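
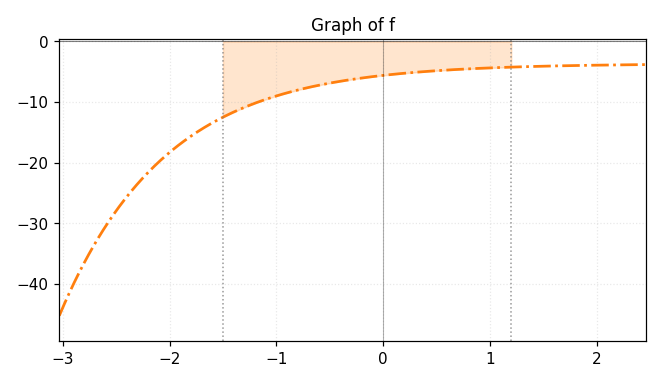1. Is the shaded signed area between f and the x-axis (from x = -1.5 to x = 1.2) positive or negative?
negative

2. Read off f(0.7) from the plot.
-5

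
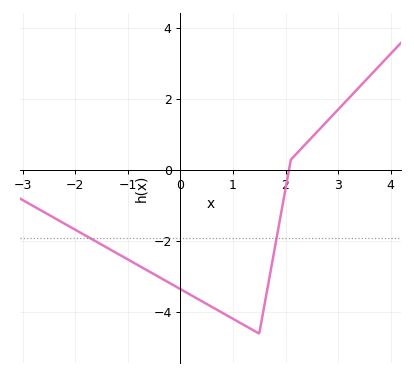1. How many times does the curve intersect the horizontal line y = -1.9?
2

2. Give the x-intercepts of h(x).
2.06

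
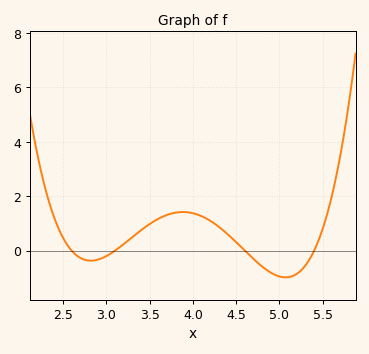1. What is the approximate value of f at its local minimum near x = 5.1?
-0.981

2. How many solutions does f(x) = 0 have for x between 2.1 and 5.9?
4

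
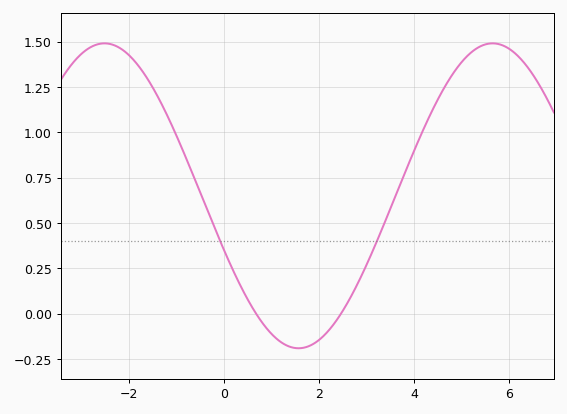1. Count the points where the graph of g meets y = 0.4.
2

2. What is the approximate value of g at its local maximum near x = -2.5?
1.49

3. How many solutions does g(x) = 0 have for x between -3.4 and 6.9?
2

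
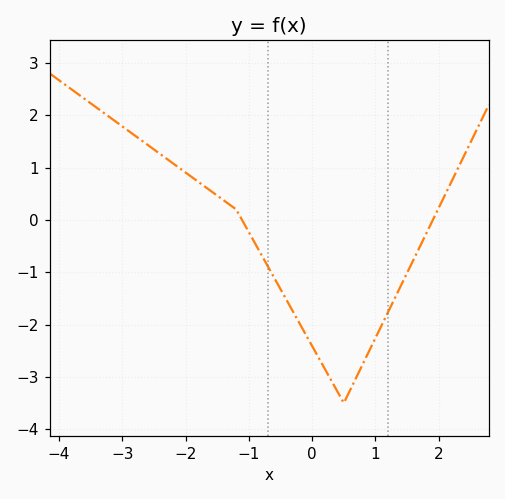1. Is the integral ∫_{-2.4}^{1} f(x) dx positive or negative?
negative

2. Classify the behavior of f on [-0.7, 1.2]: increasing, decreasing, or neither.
neither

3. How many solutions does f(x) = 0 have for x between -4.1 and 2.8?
2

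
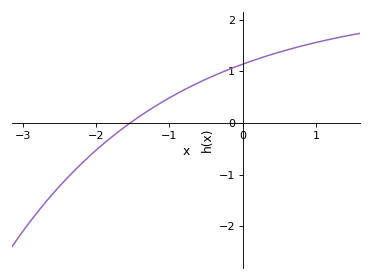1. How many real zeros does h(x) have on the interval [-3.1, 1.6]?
1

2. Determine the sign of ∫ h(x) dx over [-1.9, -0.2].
positive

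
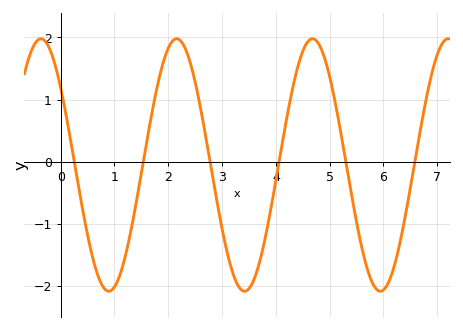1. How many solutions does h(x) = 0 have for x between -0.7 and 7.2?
6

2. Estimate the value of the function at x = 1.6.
0.32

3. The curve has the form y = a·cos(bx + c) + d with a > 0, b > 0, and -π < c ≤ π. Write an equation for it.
y = 2.03cos(2.49x + 0.912) - 0.05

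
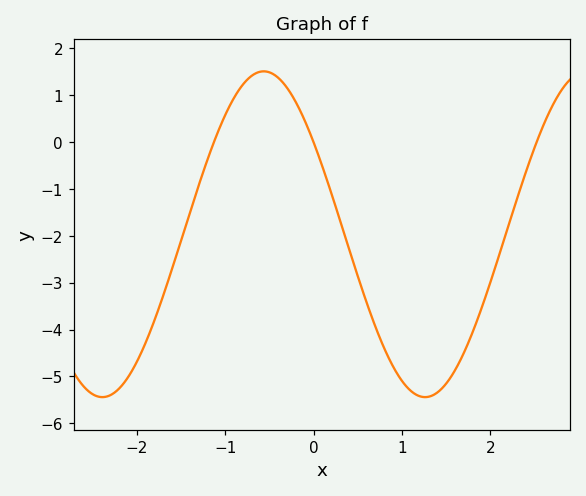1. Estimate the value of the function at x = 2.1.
-2.4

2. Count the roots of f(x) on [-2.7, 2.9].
3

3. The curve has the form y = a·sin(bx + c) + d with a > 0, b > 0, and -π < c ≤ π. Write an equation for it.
y = 3.47sin(1.7x + 2.5) - 1.97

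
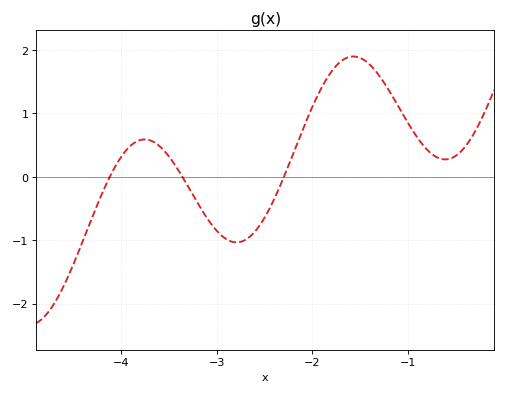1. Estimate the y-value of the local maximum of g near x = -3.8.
0.6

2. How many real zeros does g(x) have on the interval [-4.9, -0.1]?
3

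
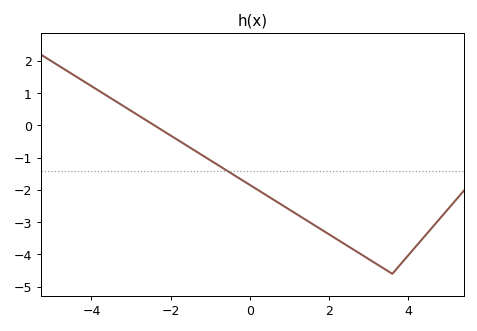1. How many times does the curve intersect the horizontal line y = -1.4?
1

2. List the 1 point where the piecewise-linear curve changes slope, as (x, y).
(3.6, -4.6)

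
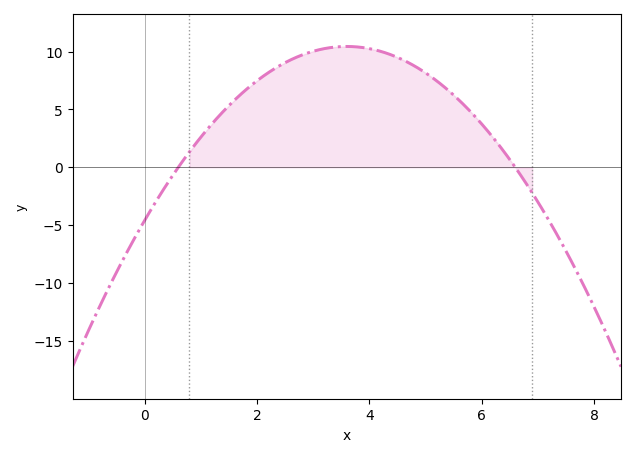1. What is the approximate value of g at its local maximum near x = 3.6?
10.4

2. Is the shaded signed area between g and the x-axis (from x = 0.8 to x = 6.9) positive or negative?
positive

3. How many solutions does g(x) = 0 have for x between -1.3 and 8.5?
2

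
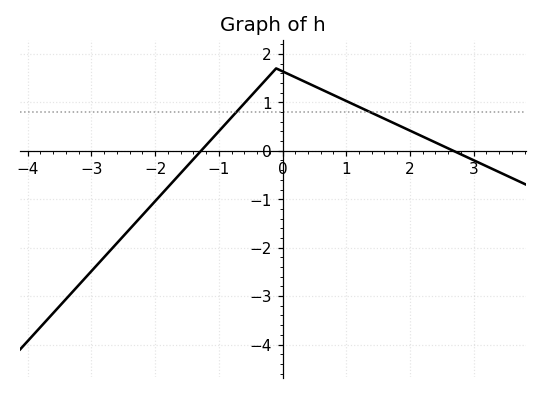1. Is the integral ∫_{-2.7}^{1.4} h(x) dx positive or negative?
positive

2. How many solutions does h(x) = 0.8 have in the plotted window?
2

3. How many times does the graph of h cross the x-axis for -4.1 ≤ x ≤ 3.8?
2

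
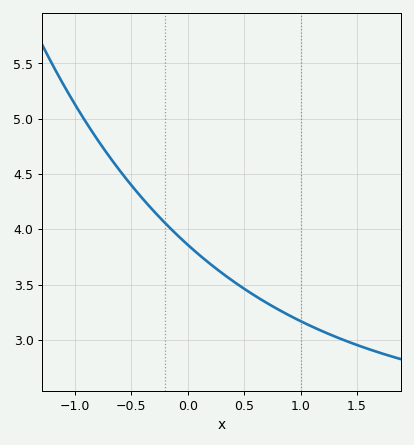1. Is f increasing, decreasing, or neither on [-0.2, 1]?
decreasing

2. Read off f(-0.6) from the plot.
4.55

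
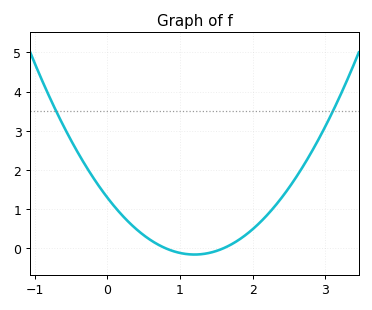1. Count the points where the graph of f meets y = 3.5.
2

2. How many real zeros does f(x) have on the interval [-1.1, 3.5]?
2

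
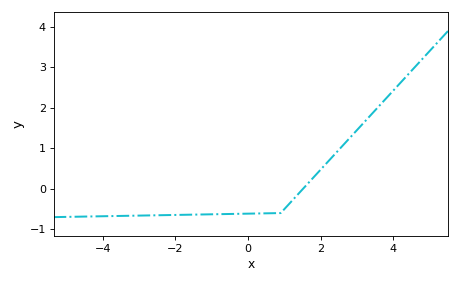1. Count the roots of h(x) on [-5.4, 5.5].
1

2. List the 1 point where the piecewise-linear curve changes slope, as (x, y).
(0.9, -0.6)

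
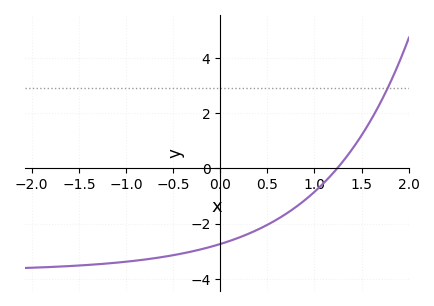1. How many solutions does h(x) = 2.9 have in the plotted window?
1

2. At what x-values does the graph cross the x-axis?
1.24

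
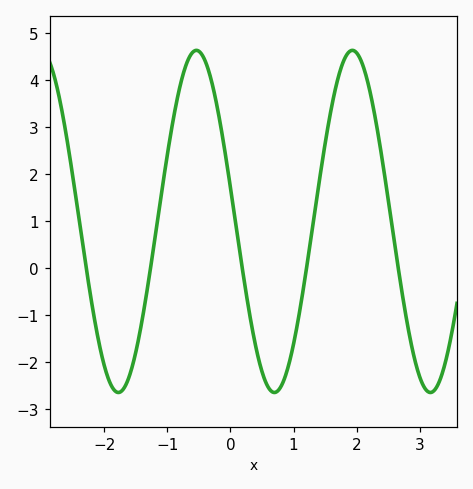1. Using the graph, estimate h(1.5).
2.6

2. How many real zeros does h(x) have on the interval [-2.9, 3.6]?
5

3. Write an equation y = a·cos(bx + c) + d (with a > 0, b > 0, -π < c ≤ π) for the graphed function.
y = 3.64cos(2.5x + 1.4) + 1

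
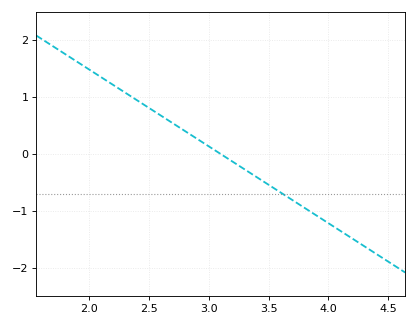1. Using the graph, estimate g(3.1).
0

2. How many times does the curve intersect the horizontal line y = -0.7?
1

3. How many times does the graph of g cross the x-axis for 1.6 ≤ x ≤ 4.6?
1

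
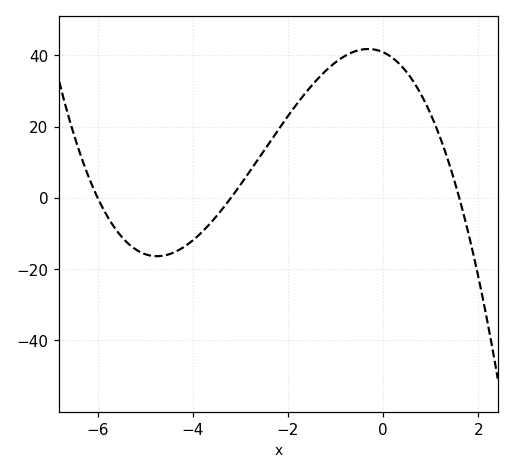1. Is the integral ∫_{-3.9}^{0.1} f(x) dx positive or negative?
positive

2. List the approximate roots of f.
-6, -3.2, 1.6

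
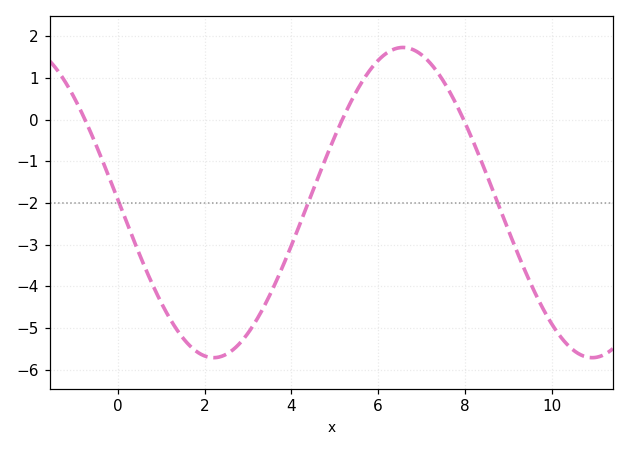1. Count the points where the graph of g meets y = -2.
3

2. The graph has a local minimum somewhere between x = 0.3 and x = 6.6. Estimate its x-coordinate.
2.21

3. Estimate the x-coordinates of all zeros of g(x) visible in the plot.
-0.757, 5.17, 7.97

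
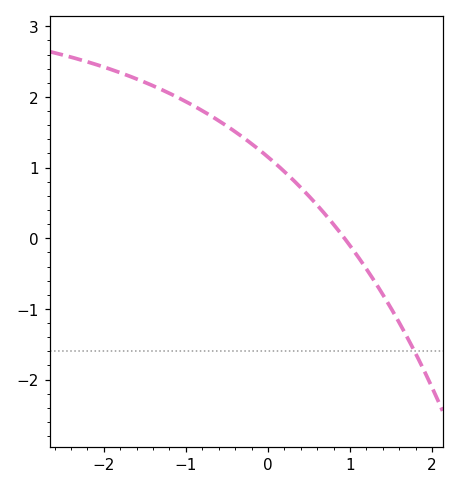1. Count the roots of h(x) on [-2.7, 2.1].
1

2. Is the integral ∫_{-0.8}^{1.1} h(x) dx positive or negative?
positive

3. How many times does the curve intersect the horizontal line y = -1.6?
1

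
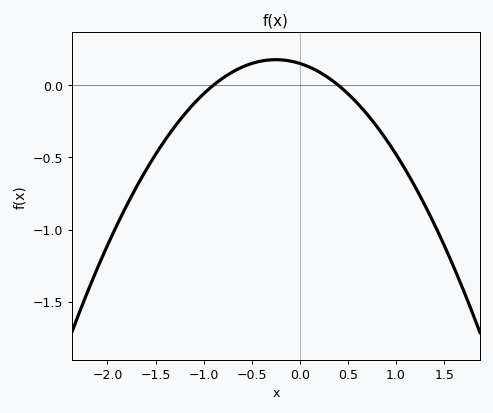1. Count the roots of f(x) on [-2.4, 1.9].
2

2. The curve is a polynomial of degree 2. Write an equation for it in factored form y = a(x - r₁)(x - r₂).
y = -0.42(x + 0.9)(x - 0.4)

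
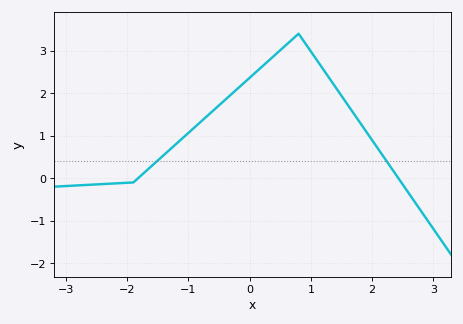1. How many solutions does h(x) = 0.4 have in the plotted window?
2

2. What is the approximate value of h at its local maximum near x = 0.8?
3.4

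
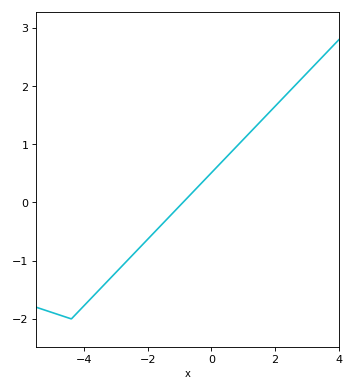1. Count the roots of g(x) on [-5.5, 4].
1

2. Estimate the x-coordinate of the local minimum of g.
-4.4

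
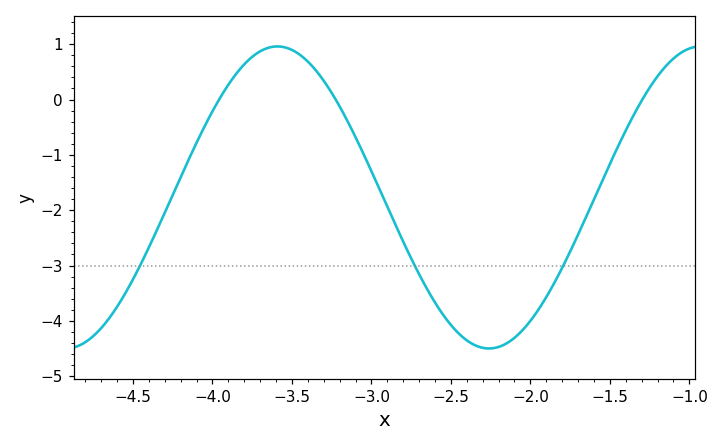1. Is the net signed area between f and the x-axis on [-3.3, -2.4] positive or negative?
negative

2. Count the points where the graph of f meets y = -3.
3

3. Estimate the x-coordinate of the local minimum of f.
-2.26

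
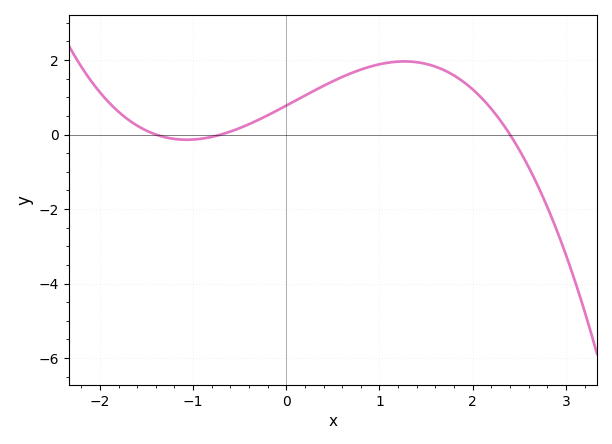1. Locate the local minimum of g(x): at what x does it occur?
-1.1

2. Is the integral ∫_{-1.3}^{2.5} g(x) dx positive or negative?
positive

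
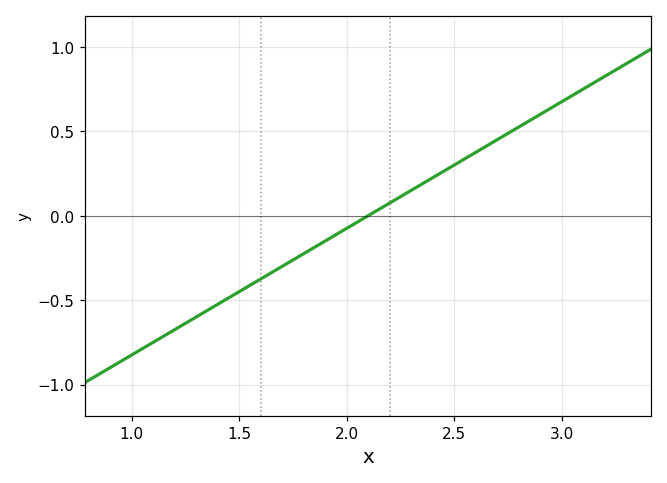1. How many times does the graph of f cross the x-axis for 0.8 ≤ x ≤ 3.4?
1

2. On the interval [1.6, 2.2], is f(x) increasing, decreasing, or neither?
increasing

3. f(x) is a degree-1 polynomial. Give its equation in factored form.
y = 0.75(x - 2.1)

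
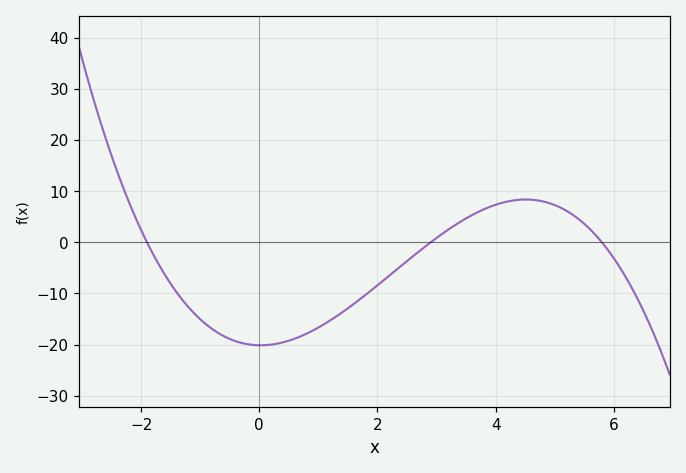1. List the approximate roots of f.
-1.9, 2.9, 5.8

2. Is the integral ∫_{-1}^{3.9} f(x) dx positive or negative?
negative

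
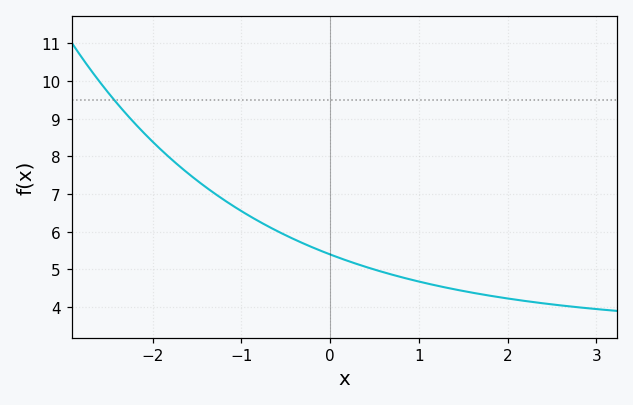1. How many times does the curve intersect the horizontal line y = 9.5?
1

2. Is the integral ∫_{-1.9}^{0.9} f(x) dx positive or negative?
positive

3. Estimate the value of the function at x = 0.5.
5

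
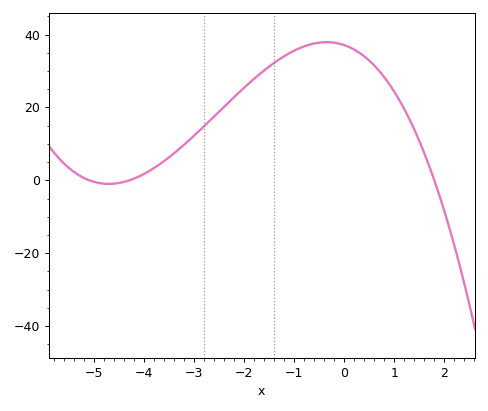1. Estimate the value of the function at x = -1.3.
34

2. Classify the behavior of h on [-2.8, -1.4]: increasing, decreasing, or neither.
increasing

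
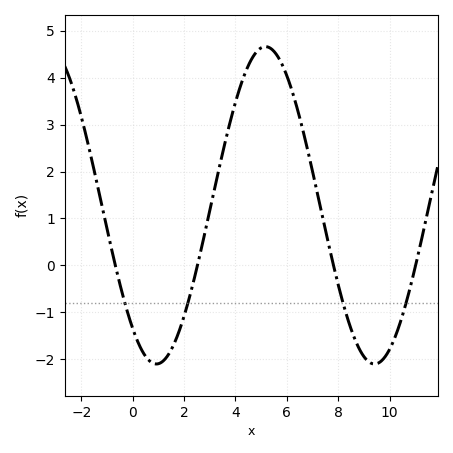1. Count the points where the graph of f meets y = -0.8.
4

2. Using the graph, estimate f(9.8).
-2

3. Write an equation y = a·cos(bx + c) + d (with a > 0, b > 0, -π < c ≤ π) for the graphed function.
y = 3.38cos(0.74x + 2.5) + 1.28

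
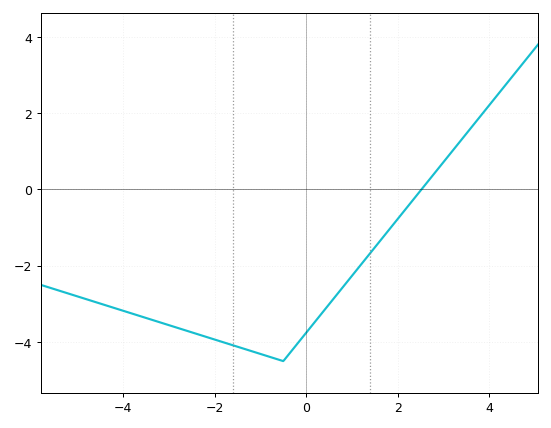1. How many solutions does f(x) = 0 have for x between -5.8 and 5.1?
1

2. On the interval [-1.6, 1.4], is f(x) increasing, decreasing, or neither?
neither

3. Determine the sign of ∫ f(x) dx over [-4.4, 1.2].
negative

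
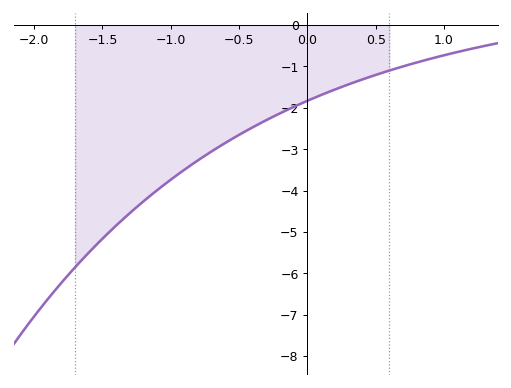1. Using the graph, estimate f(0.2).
-1.6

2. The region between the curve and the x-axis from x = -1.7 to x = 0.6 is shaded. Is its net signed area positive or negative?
negative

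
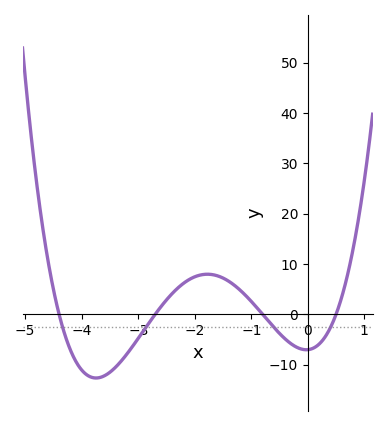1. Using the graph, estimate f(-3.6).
-12.2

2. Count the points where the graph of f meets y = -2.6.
4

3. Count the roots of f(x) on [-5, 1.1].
4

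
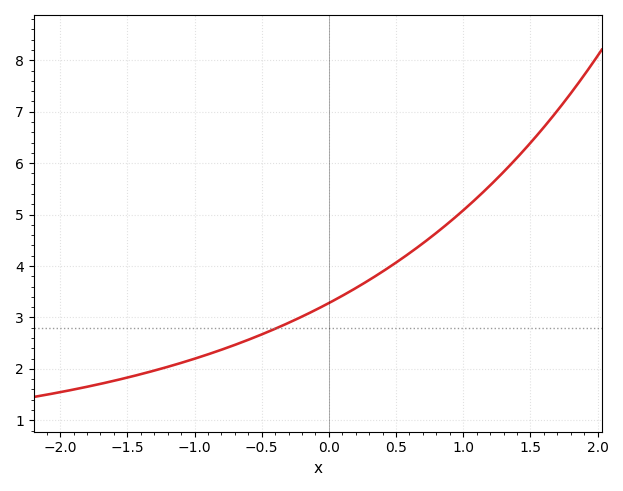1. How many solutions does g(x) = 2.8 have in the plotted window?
1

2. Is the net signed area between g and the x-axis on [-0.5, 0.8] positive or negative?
positive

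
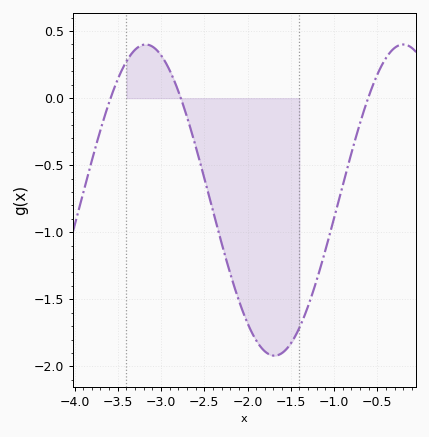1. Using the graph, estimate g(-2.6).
-0.35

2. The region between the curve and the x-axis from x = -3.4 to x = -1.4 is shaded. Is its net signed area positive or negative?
negative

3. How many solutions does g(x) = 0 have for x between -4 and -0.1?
3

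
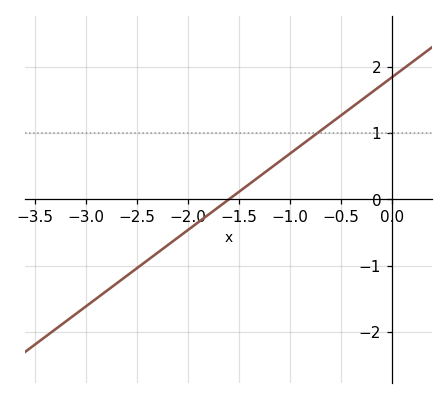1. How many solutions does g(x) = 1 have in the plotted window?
1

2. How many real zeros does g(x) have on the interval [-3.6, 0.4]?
1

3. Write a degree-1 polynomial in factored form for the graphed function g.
y = 1.15(x + 1.6)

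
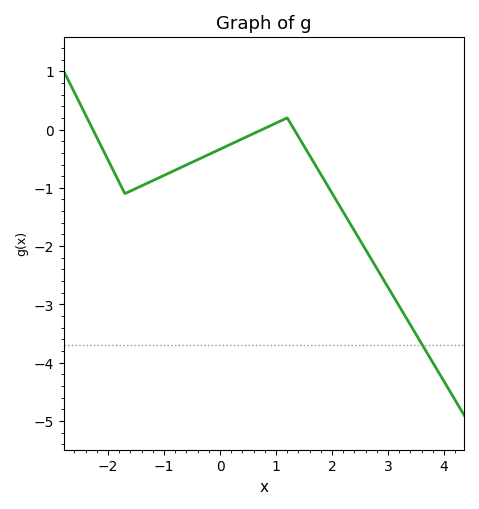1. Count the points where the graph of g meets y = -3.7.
1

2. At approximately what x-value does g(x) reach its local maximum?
1.2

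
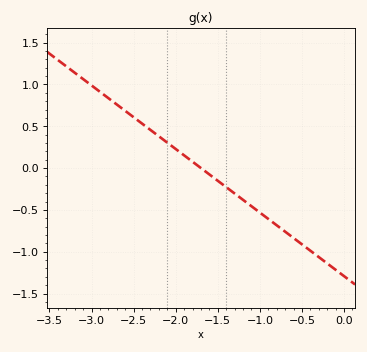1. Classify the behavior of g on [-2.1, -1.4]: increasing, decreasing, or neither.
decreasing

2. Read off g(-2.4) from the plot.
0.532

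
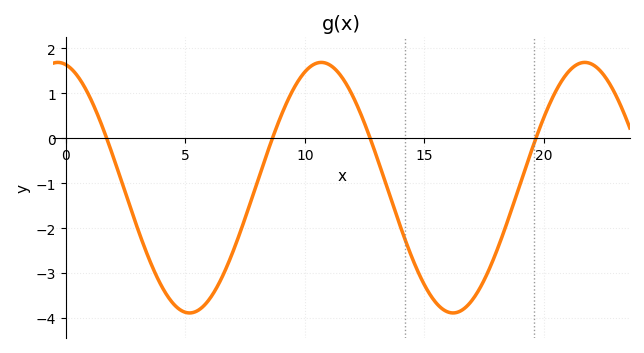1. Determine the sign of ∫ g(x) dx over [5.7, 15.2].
negative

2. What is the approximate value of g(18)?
-2.5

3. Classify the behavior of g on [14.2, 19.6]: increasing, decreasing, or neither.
neither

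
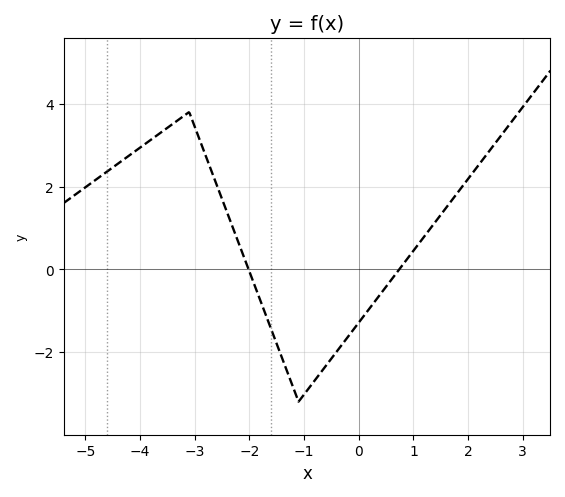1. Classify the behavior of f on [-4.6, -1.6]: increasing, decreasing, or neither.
neither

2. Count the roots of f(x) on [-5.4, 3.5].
2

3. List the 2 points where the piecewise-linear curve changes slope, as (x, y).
(-3.1, 3.8); (-1.1, -3.2)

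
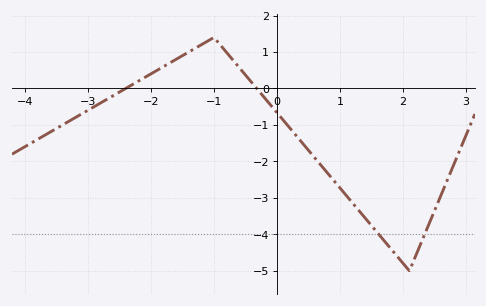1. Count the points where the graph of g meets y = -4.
2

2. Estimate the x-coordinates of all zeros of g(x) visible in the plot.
-2.4, -0.322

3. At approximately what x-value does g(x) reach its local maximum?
-0.999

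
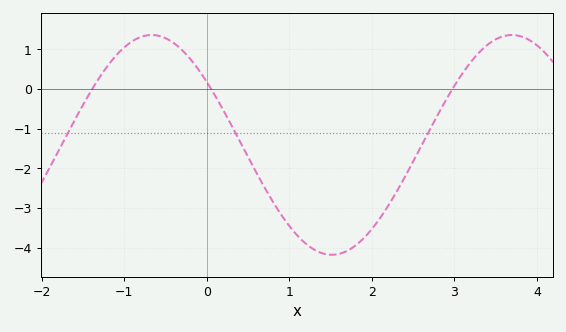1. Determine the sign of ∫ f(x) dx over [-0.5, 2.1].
negative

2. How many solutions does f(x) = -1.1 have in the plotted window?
3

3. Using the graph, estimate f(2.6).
-1.43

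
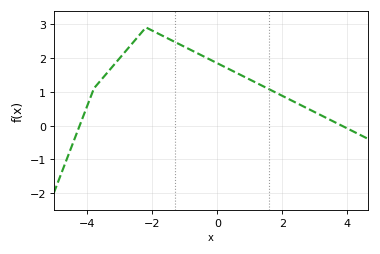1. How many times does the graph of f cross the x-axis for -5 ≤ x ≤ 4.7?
2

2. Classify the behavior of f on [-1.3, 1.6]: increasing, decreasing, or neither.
decreasing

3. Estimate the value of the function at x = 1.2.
1.26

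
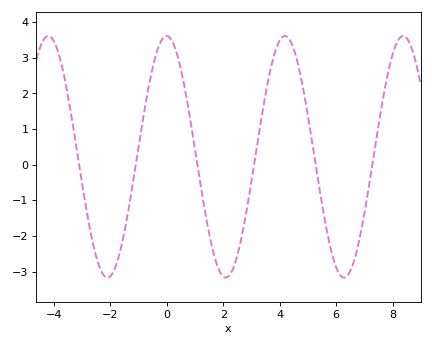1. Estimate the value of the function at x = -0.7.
1.9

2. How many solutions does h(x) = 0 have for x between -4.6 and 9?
6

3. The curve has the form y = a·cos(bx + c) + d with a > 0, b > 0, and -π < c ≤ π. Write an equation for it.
y = 3.39cos(1.5x + 0.01) + 0.22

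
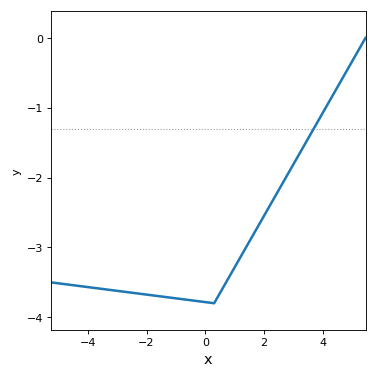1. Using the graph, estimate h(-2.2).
-3.7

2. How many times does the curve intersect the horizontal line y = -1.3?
1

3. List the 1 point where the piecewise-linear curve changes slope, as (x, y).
(0.3, -3.8)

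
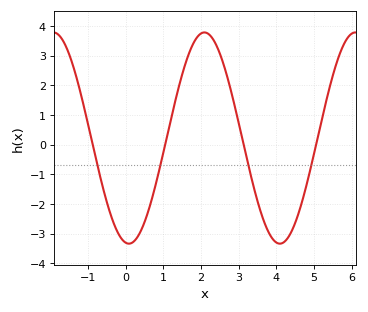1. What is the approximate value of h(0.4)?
-2.93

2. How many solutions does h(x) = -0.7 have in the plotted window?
4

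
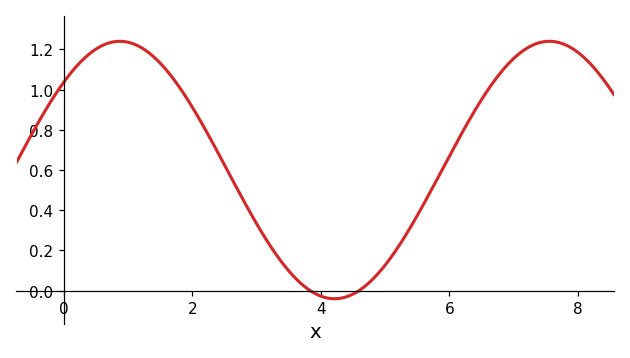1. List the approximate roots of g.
3.84, 4.59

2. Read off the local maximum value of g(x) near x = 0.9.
1.24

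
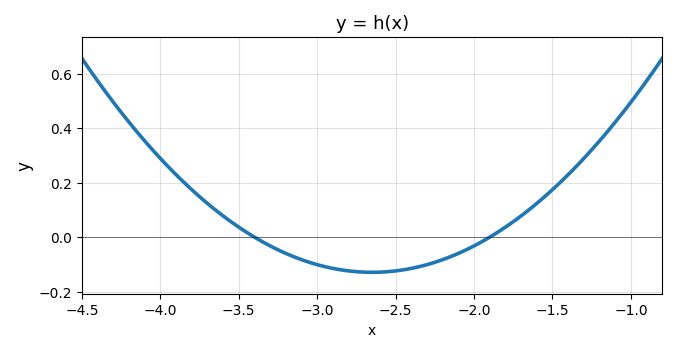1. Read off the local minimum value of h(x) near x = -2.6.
-0.12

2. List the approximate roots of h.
-3.4, -1.9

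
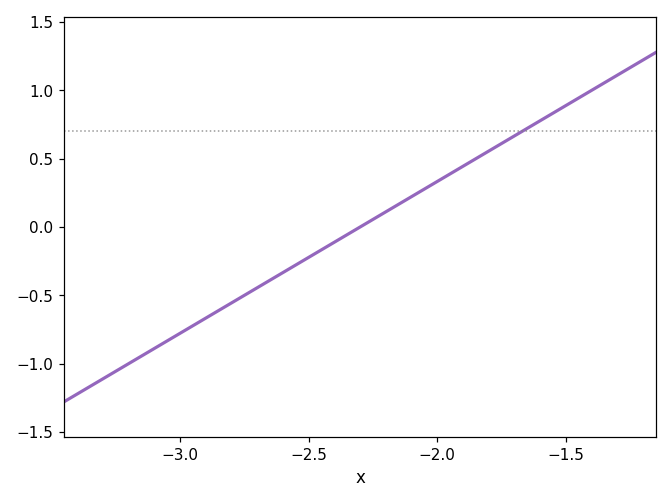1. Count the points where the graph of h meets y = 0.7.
1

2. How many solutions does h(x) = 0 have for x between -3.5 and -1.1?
1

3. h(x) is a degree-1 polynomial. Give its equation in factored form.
y = 1.11(x + 2.3)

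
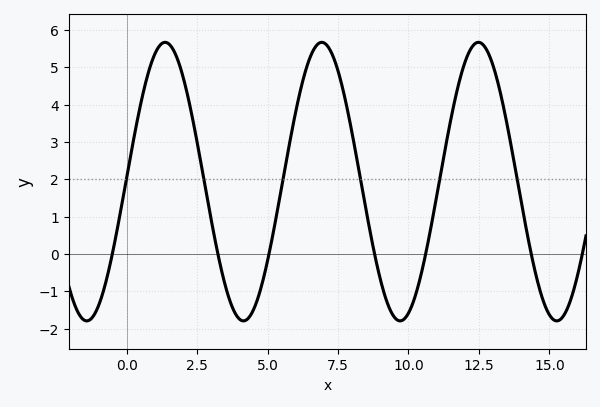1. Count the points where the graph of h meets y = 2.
6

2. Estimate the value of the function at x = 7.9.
3.62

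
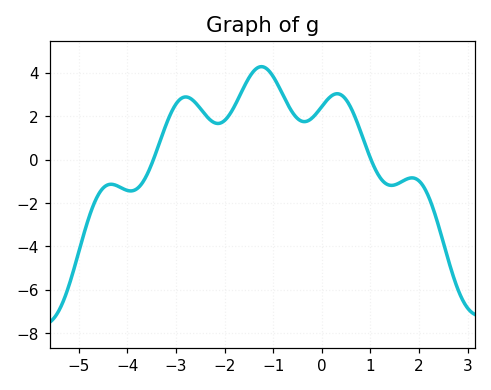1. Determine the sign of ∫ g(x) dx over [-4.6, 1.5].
positive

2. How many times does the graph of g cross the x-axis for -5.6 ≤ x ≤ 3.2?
2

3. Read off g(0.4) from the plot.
3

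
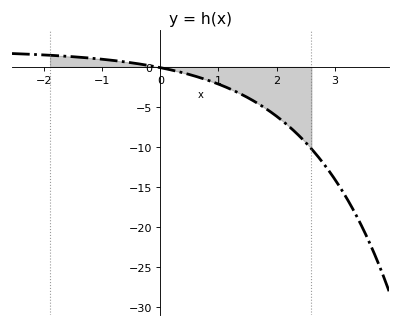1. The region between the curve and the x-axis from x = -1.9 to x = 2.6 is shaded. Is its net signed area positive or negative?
negative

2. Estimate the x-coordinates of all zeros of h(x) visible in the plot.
-0.071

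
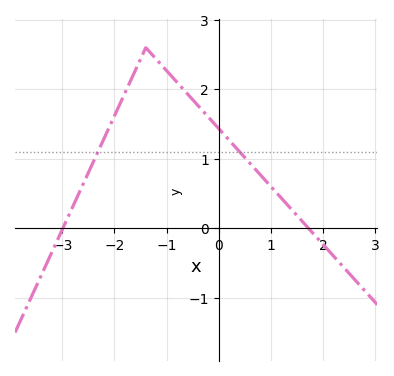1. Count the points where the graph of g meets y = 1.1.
2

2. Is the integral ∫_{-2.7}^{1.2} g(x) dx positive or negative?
positive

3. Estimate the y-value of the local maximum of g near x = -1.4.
2.6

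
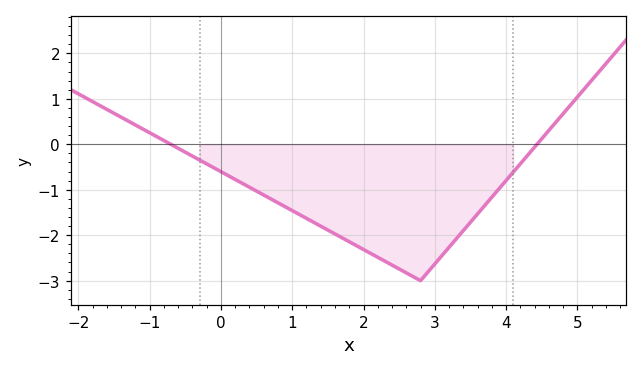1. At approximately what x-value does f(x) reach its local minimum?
2.8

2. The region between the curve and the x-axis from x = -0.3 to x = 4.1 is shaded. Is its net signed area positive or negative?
negative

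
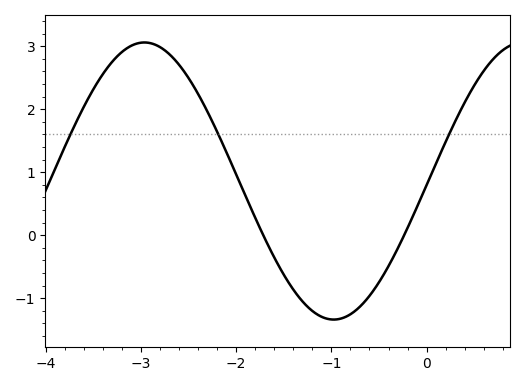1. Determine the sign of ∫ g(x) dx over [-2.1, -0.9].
negative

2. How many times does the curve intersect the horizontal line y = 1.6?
3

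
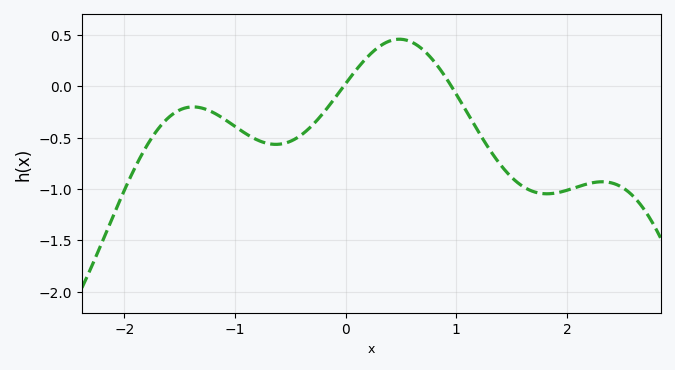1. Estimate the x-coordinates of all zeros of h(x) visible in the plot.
0, 1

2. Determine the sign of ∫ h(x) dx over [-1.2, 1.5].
negative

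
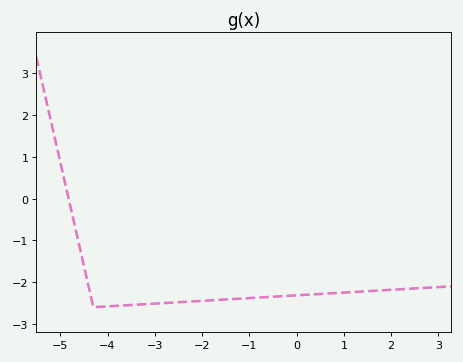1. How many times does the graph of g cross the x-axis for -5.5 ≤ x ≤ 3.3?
1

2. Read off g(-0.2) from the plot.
-2.3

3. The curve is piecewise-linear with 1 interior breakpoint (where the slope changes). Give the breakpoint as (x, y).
(-4.3, -2.6)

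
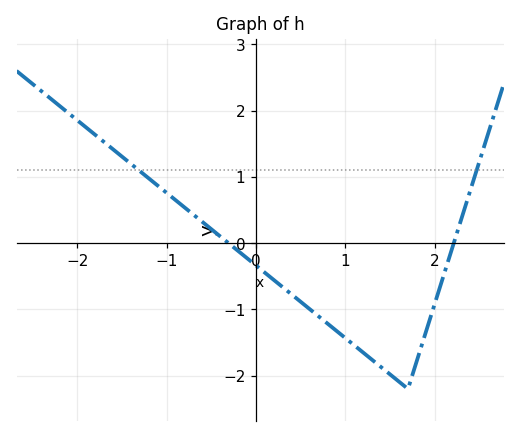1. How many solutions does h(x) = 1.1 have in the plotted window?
2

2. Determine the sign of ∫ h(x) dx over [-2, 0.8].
positive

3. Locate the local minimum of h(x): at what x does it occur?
1.7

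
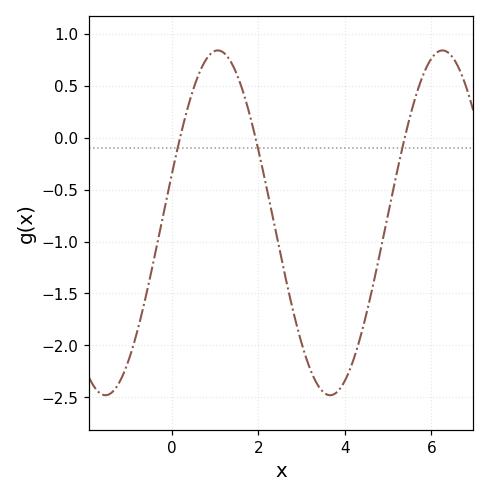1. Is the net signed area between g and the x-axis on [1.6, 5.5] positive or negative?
negative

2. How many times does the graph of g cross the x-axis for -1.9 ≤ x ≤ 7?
3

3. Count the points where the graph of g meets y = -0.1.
3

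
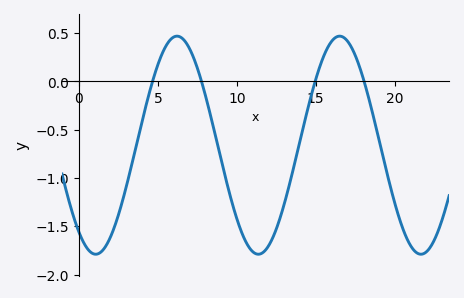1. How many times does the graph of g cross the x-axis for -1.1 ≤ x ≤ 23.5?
4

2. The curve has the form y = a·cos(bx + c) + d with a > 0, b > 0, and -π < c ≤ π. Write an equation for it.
y = 1.13cos(0.61x + 2.5) - 0.66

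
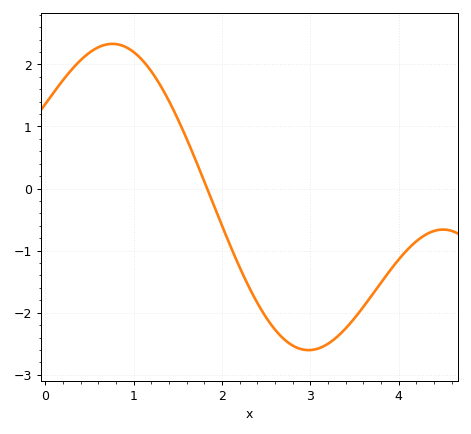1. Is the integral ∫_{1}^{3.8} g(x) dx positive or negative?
negative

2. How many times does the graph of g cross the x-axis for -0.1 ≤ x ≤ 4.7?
1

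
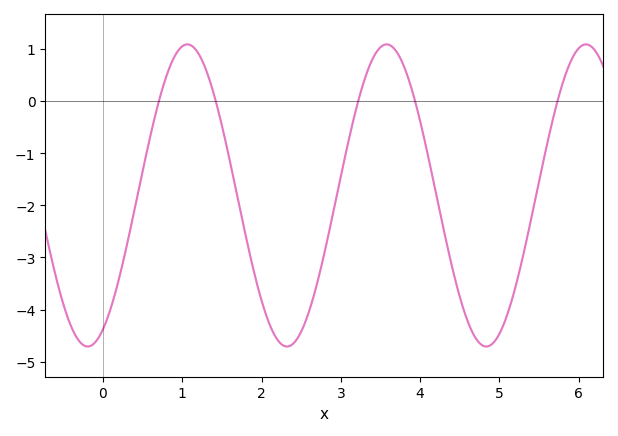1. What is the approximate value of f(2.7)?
-3.5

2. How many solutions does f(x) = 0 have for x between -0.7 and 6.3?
5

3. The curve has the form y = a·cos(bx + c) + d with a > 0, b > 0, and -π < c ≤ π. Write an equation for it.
y = 2.9cos(2.5x - 2.7) - 1.81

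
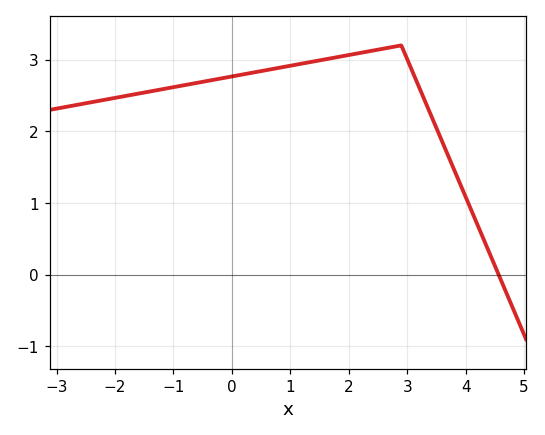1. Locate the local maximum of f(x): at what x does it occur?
2.9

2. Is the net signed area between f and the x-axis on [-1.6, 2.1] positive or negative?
positive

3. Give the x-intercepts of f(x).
4.57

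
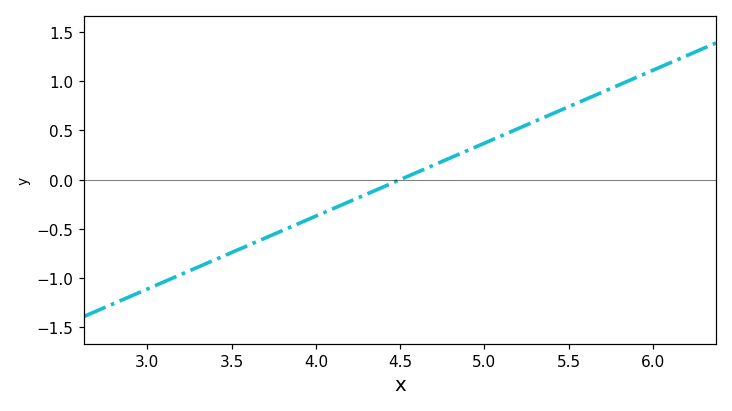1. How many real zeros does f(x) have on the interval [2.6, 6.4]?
1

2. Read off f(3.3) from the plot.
-0.9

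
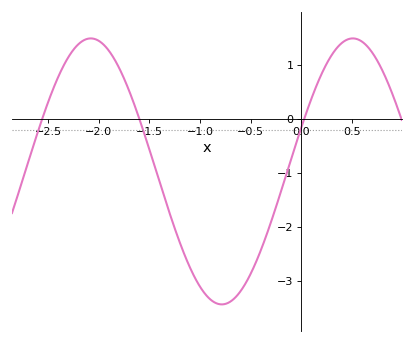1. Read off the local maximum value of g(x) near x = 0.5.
1.49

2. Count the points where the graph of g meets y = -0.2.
3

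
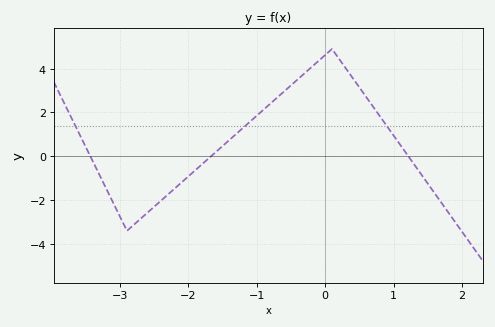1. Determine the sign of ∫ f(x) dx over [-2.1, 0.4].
positive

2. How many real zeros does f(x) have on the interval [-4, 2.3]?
3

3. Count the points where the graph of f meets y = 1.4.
3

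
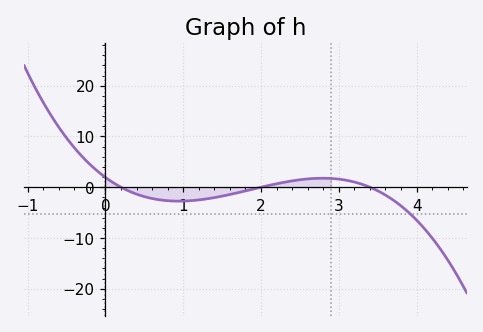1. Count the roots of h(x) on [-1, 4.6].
3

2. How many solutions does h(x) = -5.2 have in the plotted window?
1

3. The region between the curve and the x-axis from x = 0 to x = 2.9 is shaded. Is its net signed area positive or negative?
negative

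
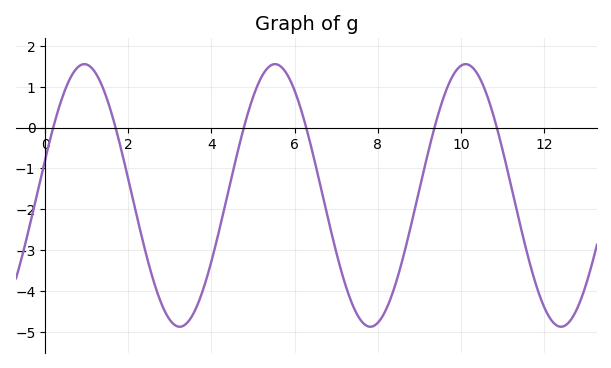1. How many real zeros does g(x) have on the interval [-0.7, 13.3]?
6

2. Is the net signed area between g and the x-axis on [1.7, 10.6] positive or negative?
negative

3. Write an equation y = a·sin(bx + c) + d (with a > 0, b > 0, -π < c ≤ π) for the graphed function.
y = 3.21sin(1.37x + 0.28) - 1.66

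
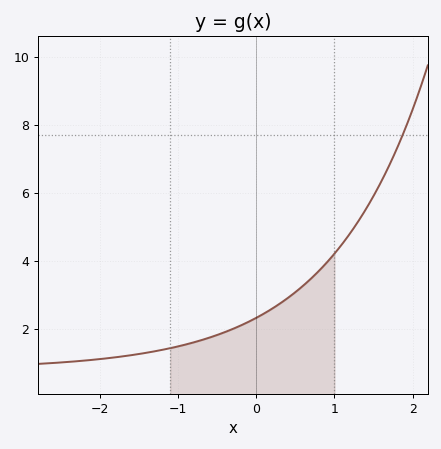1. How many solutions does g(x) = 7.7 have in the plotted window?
1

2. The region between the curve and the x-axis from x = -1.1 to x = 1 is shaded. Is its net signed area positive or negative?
positive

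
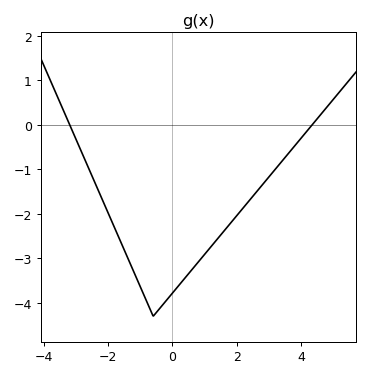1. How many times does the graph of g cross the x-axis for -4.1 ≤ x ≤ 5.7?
2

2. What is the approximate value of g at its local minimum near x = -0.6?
-4.3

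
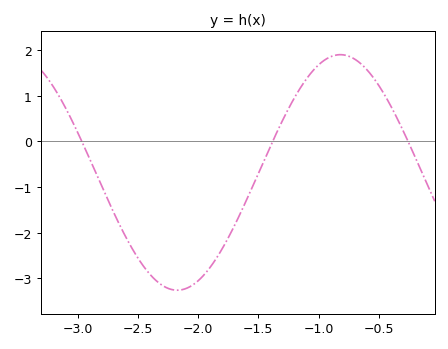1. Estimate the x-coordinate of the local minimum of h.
-2.17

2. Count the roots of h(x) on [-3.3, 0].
3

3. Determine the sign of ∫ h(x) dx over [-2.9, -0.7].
negative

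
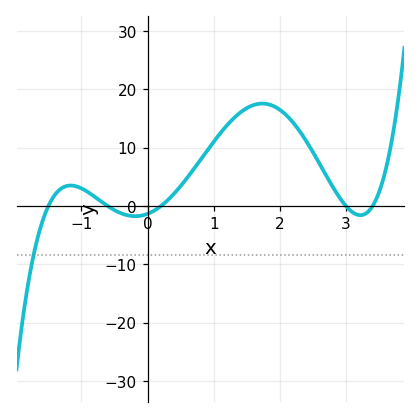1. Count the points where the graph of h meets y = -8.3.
1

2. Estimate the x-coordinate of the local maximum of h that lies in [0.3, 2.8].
1.7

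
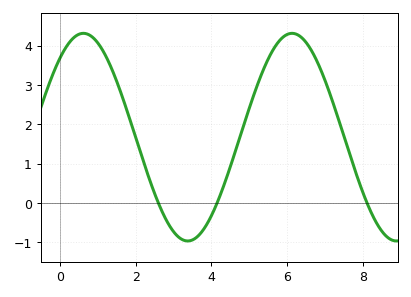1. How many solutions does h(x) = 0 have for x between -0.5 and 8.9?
3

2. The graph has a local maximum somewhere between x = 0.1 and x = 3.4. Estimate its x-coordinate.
0.624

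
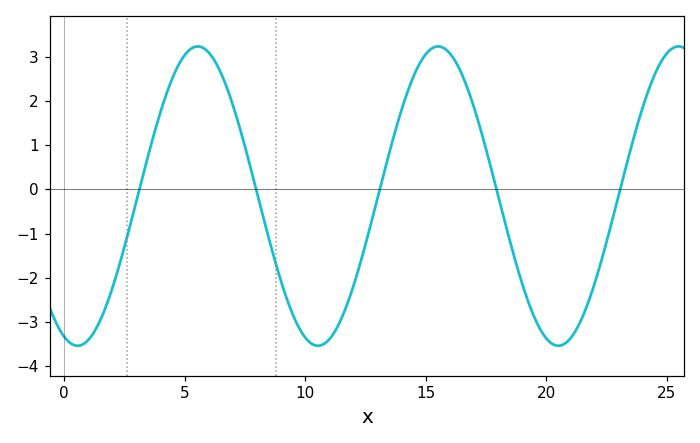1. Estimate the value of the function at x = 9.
-2.09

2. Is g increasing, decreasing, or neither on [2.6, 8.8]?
neither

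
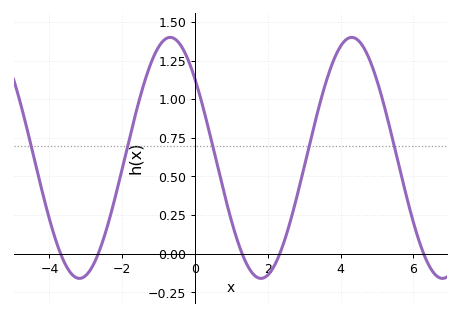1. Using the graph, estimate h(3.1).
0.662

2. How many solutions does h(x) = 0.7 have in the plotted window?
5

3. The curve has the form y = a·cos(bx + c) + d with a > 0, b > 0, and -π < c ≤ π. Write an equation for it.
y = 0.78cos(1.26x + 0.86) + 0.62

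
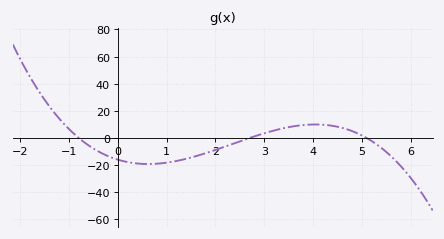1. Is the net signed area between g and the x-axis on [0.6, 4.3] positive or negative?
negative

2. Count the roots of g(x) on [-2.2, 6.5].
3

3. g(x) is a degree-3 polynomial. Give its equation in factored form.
y = -1.45(x + 0.8)(x - 2.7)(x - 5.1)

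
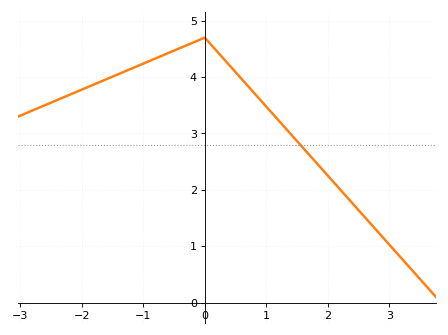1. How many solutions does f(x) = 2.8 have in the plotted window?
1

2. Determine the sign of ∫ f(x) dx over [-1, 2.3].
positive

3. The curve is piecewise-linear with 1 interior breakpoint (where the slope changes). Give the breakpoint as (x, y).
(0, 4.7)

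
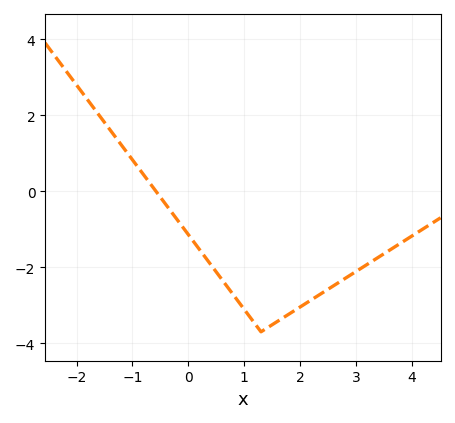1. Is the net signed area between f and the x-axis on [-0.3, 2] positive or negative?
negative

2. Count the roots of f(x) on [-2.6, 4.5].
1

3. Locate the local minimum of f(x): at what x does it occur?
1.3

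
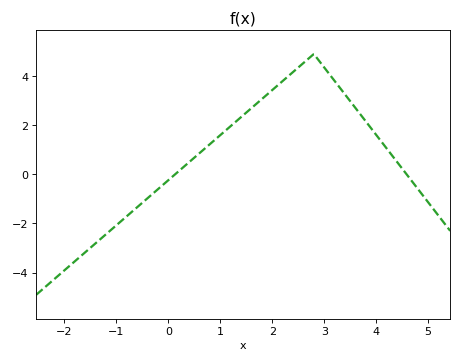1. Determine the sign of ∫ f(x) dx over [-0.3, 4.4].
positive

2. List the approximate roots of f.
0.129, 4.59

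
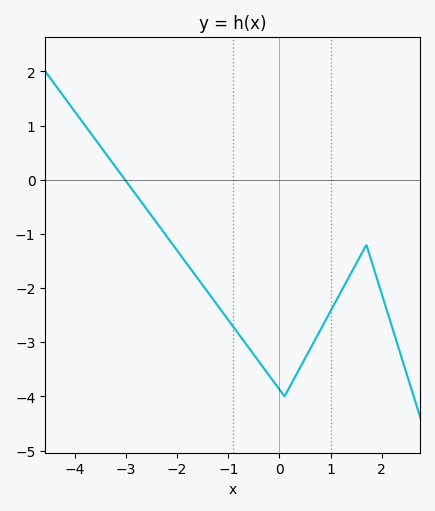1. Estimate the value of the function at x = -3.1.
0.103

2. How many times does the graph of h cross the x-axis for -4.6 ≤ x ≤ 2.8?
1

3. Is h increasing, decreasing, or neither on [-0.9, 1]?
neither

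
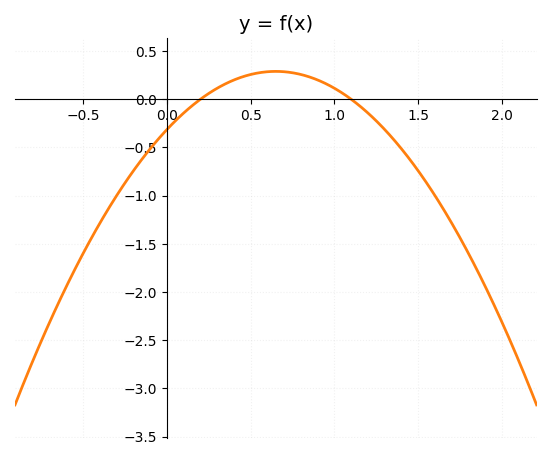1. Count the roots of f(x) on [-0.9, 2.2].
2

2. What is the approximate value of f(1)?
0.1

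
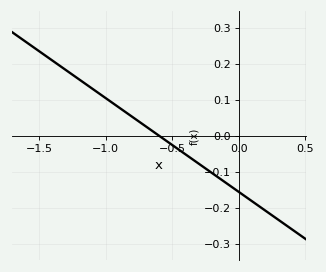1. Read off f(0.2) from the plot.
-0.208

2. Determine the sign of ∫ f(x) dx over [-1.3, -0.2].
positive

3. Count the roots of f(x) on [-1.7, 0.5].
1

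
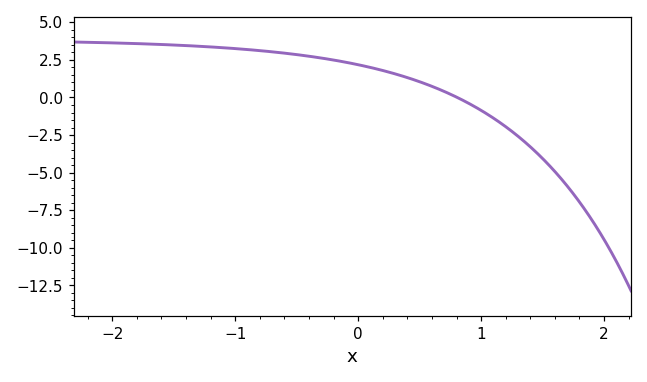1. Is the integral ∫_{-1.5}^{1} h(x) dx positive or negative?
positive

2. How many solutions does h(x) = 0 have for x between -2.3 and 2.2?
1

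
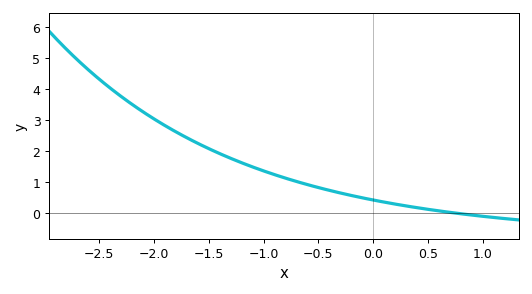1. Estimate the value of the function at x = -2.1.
3.26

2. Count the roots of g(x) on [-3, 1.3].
1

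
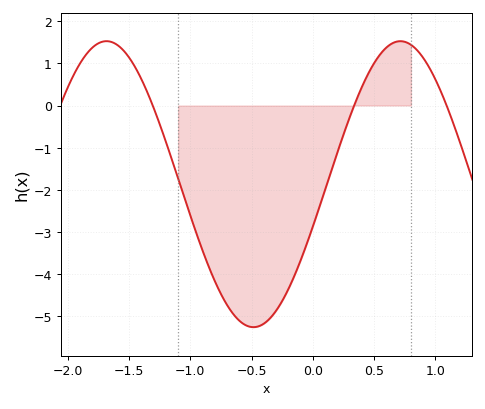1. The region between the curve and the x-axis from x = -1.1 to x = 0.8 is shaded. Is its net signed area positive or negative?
negative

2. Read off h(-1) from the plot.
-2.62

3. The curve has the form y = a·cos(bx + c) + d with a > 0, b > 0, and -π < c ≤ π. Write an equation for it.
y = 3.4cos(2.62x - 1.87) - 1.87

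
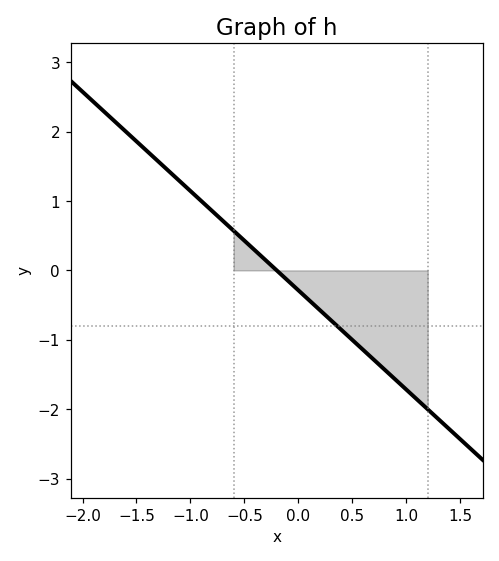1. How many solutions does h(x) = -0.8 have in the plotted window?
1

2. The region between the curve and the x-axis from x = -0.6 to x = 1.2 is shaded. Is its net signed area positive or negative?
negative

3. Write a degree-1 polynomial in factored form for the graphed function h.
y = -1.43(x + 0.2)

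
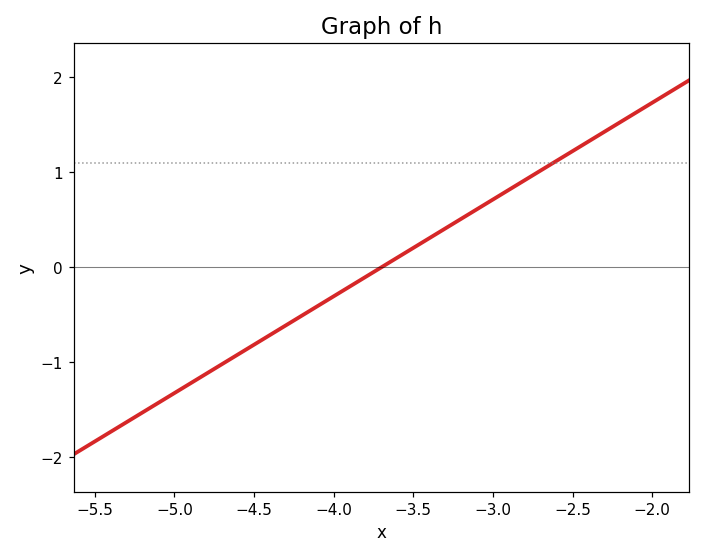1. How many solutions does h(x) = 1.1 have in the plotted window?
1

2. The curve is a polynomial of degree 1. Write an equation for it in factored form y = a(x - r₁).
y = 1.02(x + 3.7)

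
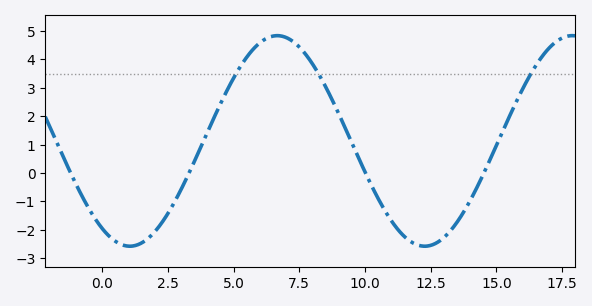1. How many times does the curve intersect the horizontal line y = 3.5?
3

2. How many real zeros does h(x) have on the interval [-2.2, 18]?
4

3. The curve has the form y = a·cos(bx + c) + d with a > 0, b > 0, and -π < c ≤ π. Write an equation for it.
y = 3.71cos(0.56x + 2.6) + 1.13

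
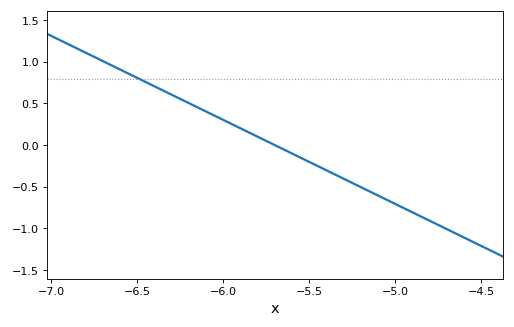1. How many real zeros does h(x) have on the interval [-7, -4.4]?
1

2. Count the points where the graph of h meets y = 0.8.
1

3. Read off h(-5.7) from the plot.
0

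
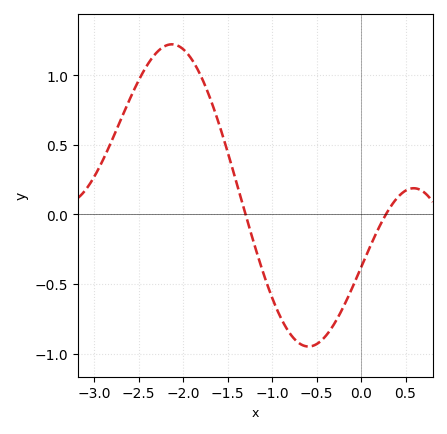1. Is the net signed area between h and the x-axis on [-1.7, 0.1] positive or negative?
negative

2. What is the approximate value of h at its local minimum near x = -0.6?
-0.95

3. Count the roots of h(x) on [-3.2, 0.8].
2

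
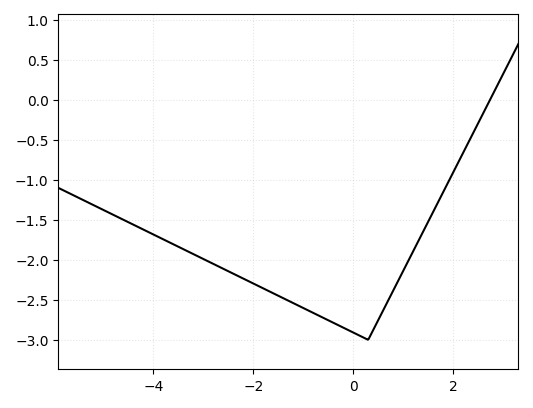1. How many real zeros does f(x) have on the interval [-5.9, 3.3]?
1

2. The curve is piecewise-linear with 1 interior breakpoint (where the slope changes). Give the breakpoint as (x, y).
(0.3, -3)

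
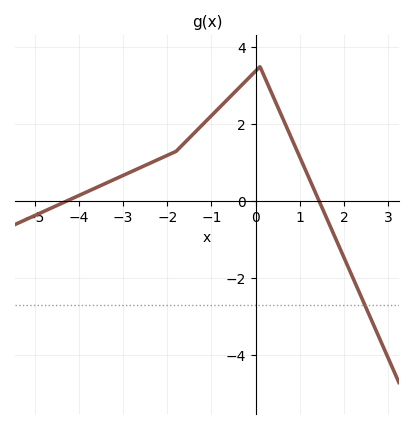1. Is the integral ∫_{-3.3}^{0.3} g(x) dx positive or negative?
positive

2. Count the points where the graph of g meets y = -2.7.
1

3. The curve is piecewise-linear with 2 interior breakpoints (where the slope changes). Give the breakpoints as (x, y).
(-1.8, 1.3); (0.1, 3.5)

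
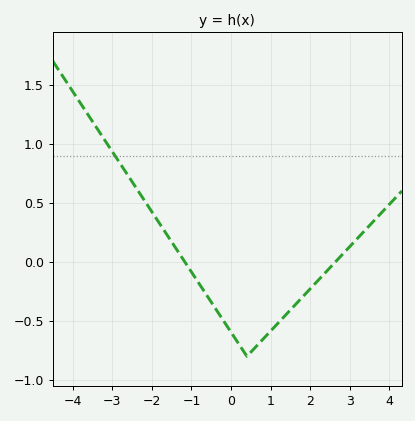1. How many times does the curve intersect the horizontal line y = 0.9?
1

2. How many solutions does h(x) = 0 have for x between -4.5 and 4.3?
2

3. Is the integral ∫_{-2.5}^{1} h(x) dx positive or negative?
negative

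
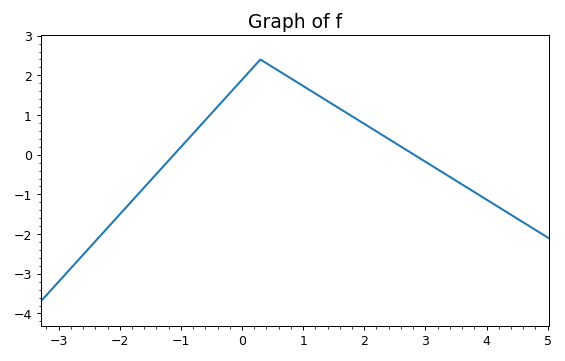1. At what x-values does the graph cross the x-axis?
-1.11, 2.81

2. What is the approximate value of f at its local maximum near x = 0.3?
2.4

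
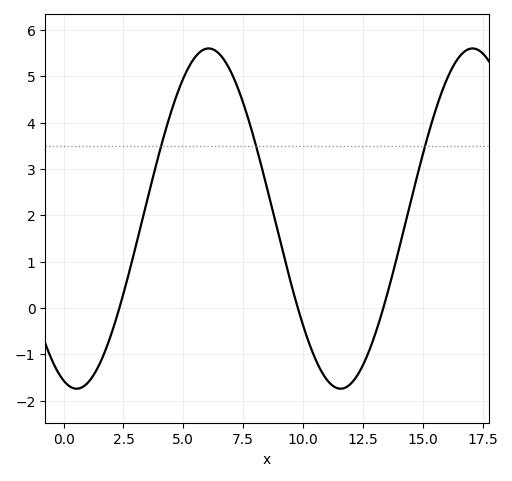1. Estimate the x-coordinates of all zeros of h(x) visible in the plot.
2.33, 9.78, 13.4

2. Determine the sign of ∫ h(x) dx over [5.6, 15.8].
positive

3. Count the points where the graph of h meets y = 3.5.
3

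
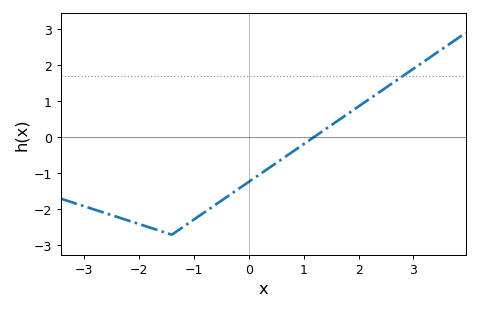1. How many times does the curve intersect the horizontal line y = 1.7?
1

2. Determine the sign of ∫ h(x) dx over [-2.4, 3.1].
negative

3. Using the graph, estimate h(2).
0.9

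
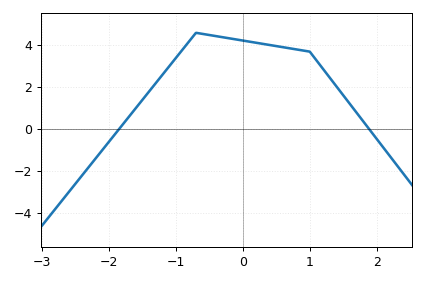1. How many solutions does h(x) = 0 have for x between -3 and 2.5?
2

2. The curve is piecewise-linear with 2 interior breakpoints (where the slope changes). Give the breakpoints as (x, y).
(-0.7, 4.6); (1, 3.7)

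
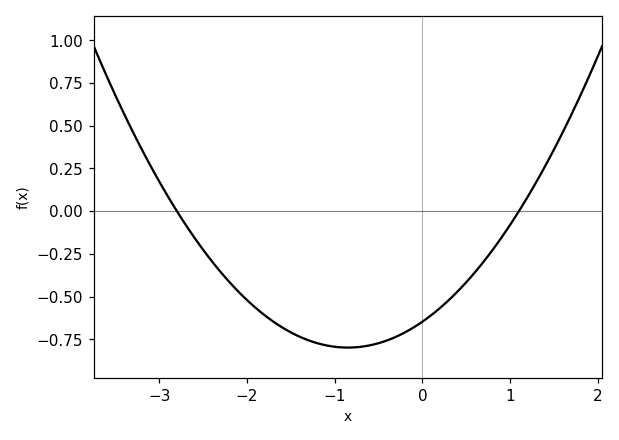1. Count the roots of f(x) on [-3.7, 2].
2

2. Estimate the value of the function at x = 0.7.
-0.294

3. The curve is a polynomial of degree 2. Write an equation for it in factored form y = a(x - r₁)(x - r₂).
y = 0.21(x + 2.8)(x - 1.1)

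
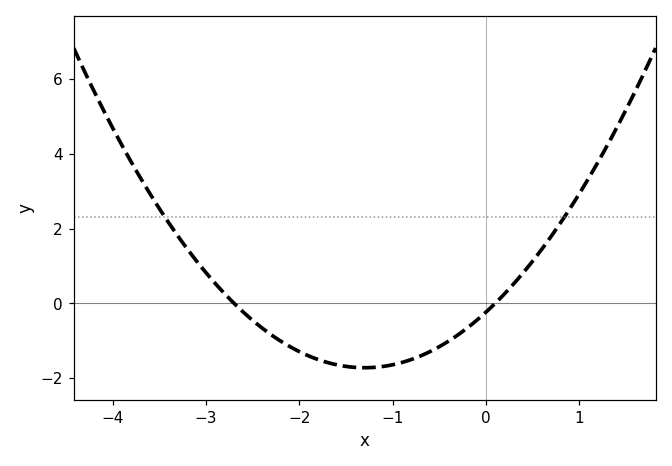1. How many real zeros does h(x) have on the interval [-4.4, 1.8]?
2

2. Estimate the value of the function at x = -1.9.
-1.4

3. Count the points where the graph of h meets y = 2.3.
2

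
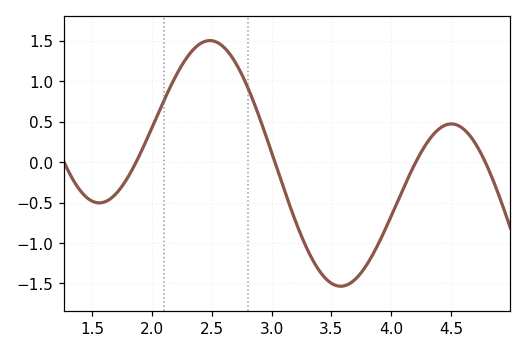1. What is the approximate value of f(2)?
0.45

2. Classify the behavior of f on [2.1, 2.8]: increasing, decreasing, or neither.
neither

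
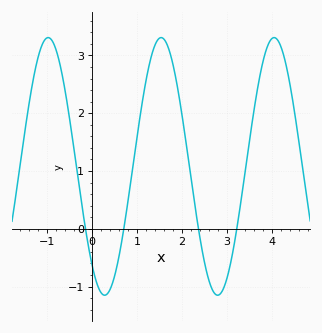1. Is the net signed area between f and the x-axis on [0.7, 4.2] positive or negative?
positive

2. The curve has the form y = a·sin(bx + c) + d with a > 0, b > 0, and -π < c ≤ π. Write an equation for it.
y = 2.23sin(2.5x - 2.3) + 1.08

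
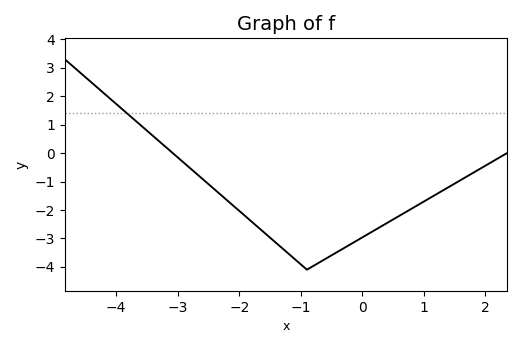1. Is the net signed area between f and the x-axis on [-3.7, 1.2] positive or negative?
negative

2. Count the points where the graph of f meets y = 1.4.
1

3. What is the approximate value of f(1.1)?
-1.6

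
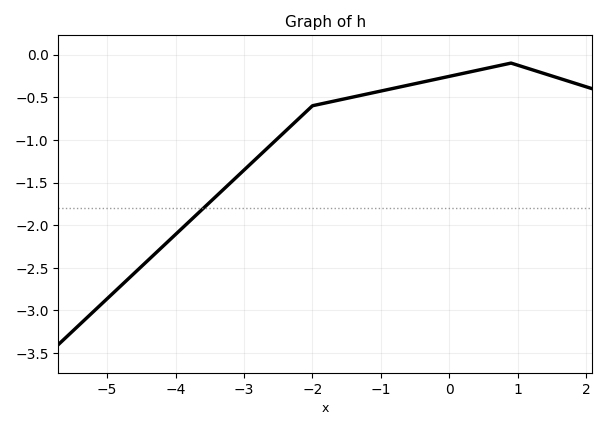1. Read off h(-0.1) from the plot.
-0.272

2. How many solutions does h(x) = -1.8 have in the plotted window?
1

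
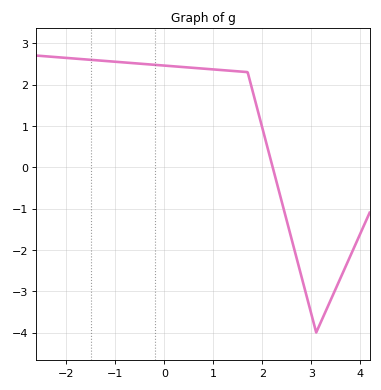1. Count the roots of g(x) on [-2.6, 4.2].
1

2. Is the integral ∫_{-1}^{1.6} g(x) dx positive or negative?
positive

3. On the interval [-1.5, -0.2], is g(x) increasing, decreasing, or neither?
decreasing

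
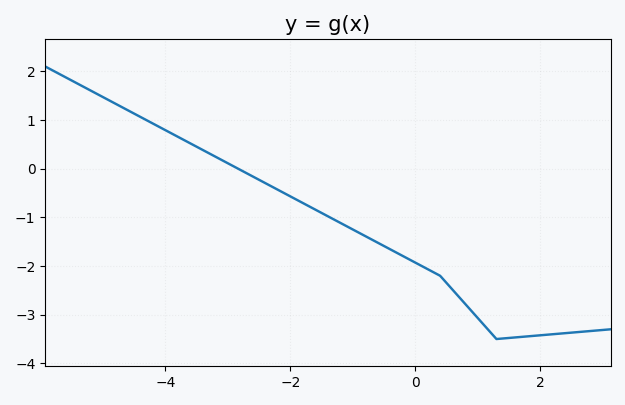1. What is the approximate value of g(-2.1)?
-0.5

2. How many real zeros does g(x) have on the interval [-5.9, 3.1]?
1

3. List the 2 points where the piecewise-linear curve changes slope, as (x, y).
(0.4, -2.2); (1.3, -3.5)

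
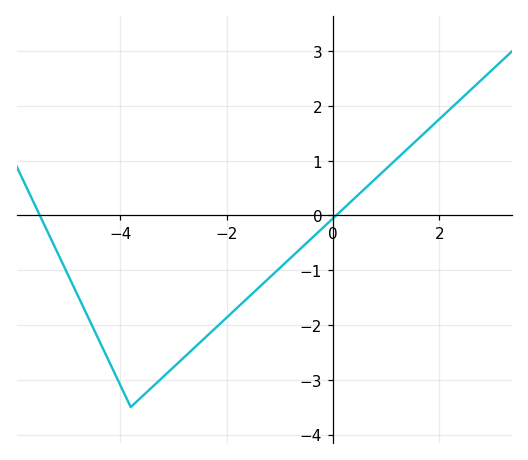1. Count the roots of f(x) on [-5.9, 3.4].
2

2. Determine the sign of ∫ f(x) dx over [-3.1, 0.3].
negative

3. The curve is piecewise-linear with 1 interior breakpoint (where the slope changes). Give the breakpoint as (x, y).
(-3.8, -3.5)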